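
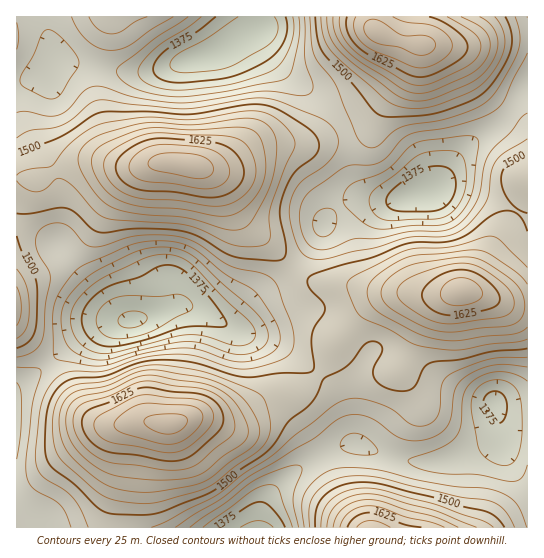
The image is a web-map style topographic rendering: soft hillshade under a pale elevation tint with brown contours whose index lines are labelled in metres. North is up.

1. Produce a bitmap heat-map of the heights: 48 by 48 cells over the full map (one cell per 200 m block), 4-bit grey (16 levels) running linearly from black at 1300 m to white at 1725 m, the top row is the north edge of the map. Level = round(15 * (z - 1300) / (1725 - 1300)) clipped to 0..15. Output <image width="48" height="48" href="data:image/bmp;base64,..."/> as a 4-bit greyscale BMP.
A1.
<image width="48" height="48" href="data:image/bmp;base64,Qk32BAAAAAAAAHYAAAAoAAAAMAAAADAAAAABAAQAAAAAAIAEAAATCwAAEwsAABAAAAAAAAAAAAAAABEREQAiIiIAMzMzAERERABVVVUAZmZmAHd3dwCIiIgAmZmZAKqqqgC7u7sAzMzMAN3d3QDu7u4A////AFVVVmd3d3ZlVDMiIiNWibzNzLu6qZiHZVVVVmd3d3d2ZUQyIjRWiau7uqqZiHd2ZVVVZneIiIiHdmVDMzRWeJqqqZiHd2ZmVVVWZ3iJmZmYiHZUMzRWZ4iIiHdmZmZVVVZmd4mZqqqqmYdlRERFZmd3ZmVVVVVURVZniJqqqqu7qpmHZURFVVVVVVVERERERFZ3iaq7u7zMu6mYdlVVVVVVVUREREQzNFZ4mrvMzM3dy7qph2ZVVUREVVVUREMzNFZ4mrzd3e7u3LuqmHZmVURFVVZVVEMzNEZ4m8zd7u7u7cu6mHdmZVVVVmZmVUMzNEV4m8zd7u7u7cuqmId3ZlVVZmZmZUMzNEVomrvM3d3d3cupiId3dmZmZnd2ZUMiNEVniaqrzMzMy7qYiIh3d2Znd3d2ZUMzNFVmeIiZq7uqqpmIiId3d3d3d3d2ZUQzRFVWZmZ3iZmZmId3d3d3d3d3eHd3ZlVERWZVVVVVZ3h3d2ZVZmd3d3d3d4d3d2ZmZnZlVEM0RVZmZVVERWZ3eHd3d4iIiId3d3dlVDMiIzREREMzRFZneId3eIiJmZiIiIdlQzIRESIzMzMzRFZneIh3iJmaqqmZmZhlQyIREREiIiMzRVZ3d4iIiZqru7uqqZhlQzIREREiIiM0VWZ3d3iJmqu8zMy7uph2VDIiIiIiIjRFVmZ3d4iZqrvM3dzLuod2VEMyIiIiIzRVVmd3eIiZqrvM3dzLqYd2ZUQzMyIiM0VWZmd3d4iJmqu8zMy6mYdmZVVEMzMzNFZmd3d3d3eImaqqu7upmHdmZmZVREM0RWd3d3dmZmd3eJmZmqmYiHZmZmZmVVVVZniIiIdlVVZmZ3iIiIiIh3ZmZnd3ZmZnd4iZiIdlRFVVVWZmZ3iIh3dmZ3eIiIiIiZmZmHZVRFVEREREVWd3d3d3d3iImZmZmqqpmHZVREREMzMzNFZ3d3h3d4iZqqqqu7u6mHZlVURDMiIiM1Z3d4iIiImqu7u8zMy7qYdlVURDMiIiI0VneIiIiJmrzMzd3dzLqYdmVVVEQzIiI0VniIiIiJq8zd3e7t3Luph2ZlVVRDMiM0VneHiIiZq7zd3u7dzLqph3dmZmVUMzM0Vmd3d4iJqrvN3d3cy7qpiHdmZmZVREREVWZ2d3eImaq7y7u7u6qZiHdmZmZlVURERVZmZmd4iJmaqpmaqqmYh3dmZndmZlVVVVVmZVZneIiIiIiIiZmId2ZmZ3d3d3ZmVVVVVVVmd3ZmZmZmd3d3ZmZmZ3iIiId3ZlVVVEVWZmVVVERVVWZmVVZmd4iZmZiIdmVURERVVVREMzMzRERVVVZmeImquqqZh2VURERFVURDIiIiIzNERVZniJq7zLuqmHZVRERFVVRDIhERIiIzRWZ4mrvM3cy7qYZVRERFVVVEMiERESIjRWeJq8zd3dzLuYdlVERVVmVUQyIhEREiNGeavN3d3d3LuodlVEVWZmZlVDMiIRESNGibze7d3dy7qYdlVVVWZmZmZUQyIhESNGibzd3czMuqmYdg=="/>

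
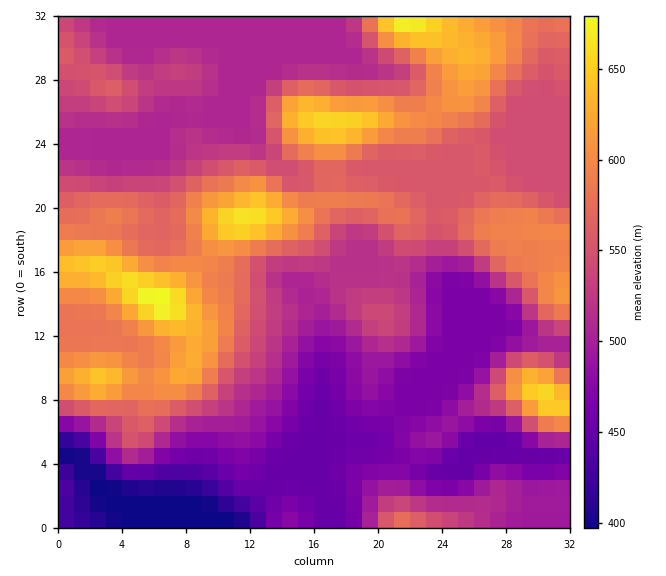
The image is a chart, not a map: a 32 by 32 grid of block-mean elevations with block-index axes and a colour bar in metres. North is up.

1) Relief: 400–690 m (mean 530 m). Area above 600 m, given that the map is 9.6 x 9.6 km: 13.7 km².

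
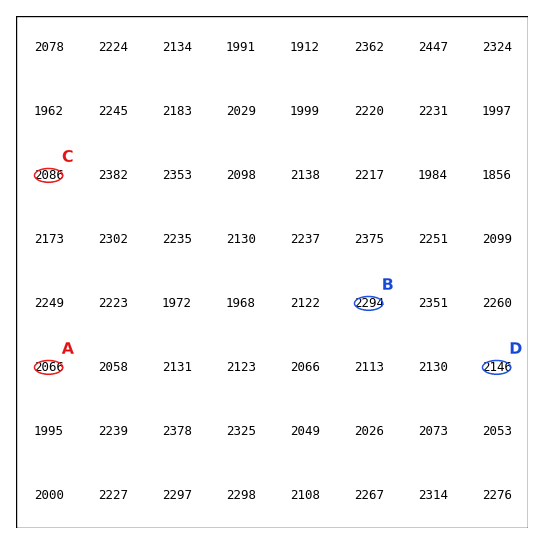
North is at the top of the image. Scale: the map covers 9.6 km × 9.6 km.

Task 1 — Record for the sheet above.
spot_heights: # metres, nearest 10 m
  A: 2070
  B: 2290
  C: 2090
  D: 2150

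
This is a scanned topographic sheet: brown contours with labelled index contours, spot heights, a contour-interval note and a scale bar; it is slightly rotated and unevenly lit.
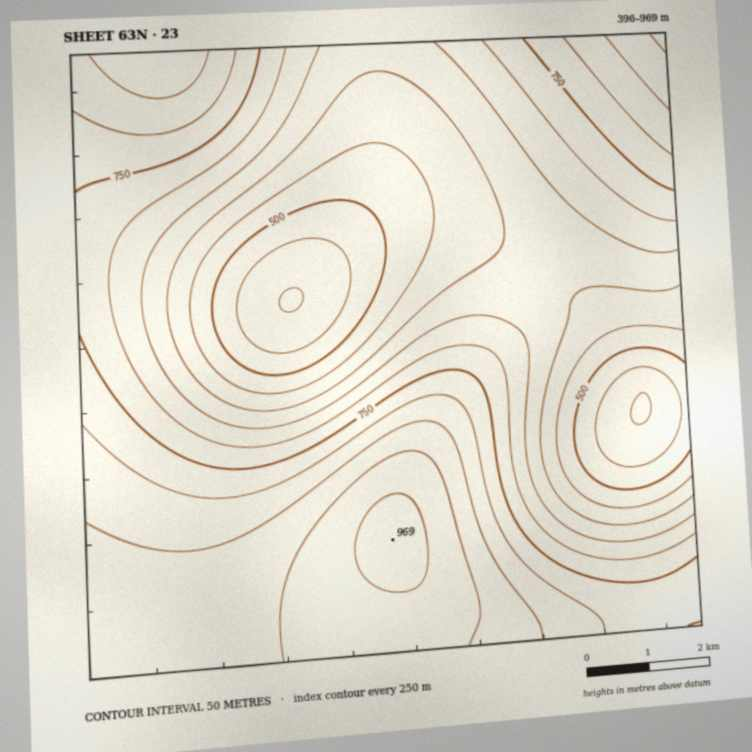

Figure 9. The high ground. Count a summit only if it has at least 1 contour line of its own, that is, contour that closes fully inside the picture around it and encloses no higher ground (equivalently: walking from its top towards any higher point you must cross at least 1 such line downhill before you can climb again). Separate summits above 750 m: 1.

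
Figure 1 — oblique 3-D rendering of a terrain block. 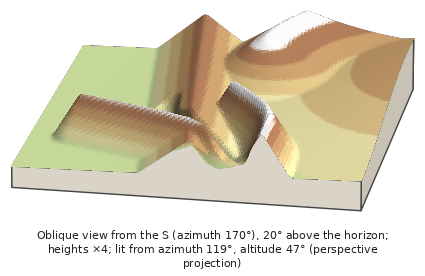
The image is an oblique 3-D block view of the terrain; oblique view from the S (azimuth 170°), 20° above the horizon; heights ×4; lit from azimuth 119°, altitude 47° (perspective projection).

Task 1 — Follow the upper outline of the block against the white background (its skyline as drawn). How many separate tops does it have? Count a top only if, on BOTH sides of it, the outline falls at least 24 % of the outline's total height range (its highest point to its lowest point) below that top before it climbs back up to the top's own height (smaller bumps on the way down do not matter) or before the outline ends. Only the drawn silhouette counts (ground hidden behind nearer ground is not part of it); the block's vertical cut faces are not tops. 0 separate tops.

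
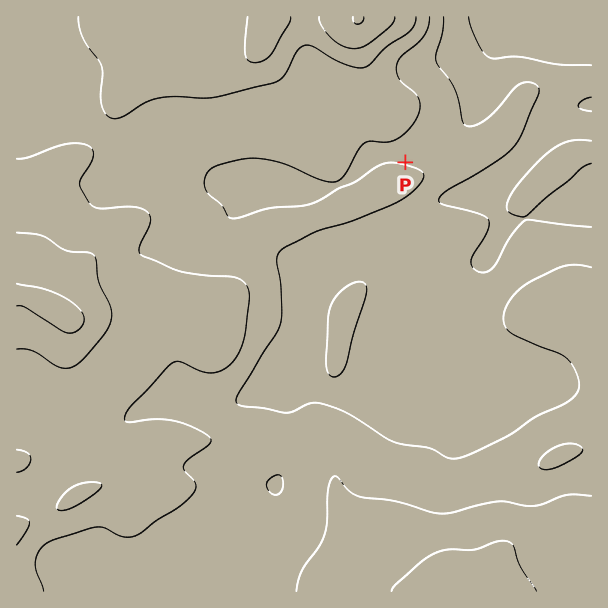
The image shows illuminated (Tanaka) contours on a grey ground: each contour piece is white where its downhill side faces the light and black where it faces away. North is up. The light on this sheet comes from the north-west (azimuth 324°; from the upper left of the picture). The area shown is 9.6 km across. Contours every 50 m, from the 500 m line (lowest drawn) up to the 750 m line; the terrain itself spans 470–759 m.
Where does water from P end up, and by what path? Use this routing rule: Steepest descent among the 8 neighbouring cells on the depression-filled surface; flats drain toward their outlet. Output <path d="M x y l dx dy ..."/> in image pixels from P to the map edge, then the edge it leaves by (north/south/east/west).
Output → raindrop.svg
<path d="M405 162l0-3 9-9 3 0 2-1 12-3 18-9 4-5 2 0 22-22 3-6 3-12 2-2 0-6 1-1 0-11 2-1 0-8 1-1 2-8 4-6 0-1 8-9 0-3 1-2 0-9-1-1 0-6"/>
exit: north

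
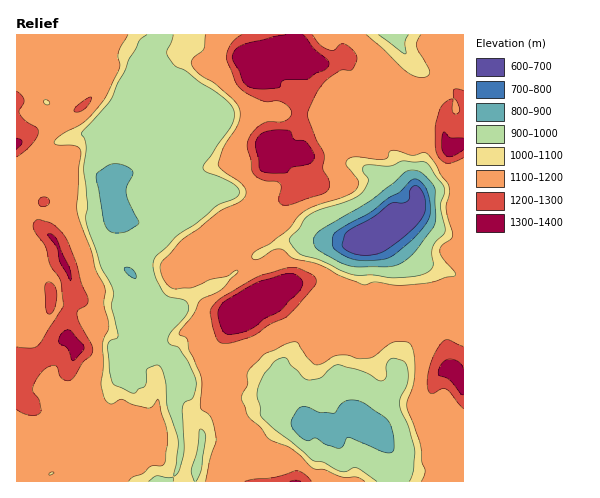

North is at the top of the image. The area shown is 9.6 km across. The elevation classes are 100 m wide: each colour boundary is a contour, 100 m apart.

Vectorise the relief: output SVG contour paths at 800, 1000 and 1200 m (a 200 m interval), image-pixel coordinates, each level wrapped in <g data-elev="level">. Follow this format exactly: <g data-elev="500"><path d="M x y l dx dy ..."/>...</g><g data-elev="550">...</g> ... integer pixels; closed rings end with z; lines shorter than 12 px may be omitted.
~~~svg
<g data-elev="800"><path d="M356 260l-10-4-11-7-3-4 2-11 10-8 26-13 18-14 11-7 13-12 4-1 4 2 7 10 4 17-2 11-7 10-12 13-20 15-15 3z"/></g><g data-elev="1000"><path d="M148 481l10-5 9 2 6-1 0 4"/><path d="M195 481l-4-11 6-18 2-21 2-2 4 3 1 7-5 31z"/><path d="M377 481l-20-13-3 0-7 3-5 1-19-10-10-2-51-43-5-20 1-8 6-15 11-13 6-3 5 0 4 7 12 12 6 3 13-2 11-11 7-2 24 7 18 9 3-1 2-2 0-12 4-7 5-1 9 3 3 7 1 11-2 8-6 12 0 7 9 21 6 24-1 19-5 11"/><path d="M388 277l-16-2-17 0-12-4-23-11-20-6-9-11-1-4 9-11 6-9 5-5 10-4 30-10 11-7 7-13-5-9 1-5 26 0 13-5 22 1 5 4 14 21 0 6-4 13 5 26-12 15-1 7 1 10-3 7-6 3-10 2z"/><path d="M173 35l-6 17 6 12 3 3 10 4 14 11 20 13 9 7 4 7 1 7-3 10-28 42 4 4 27 12 4 4 2 4-4 6-19 7-21 19-18 11-21 21-4 6 3 15 8 16 5 4 16 3 3 5 0 5-1 5-16 17-3 8 1 4 9 3 2 2 8 13 8 20-3 15-8 5-2 5 1 45-5 19-5 5 4-35-10-33-2-25-5-15-4-3-10 4-2 17-6 3-5 4-19-8-3-4-3-10-1-25 2-5 7-3 1-2-7-30 2-15-12-25-15-47 2-14-4-36 2-22-4-14 29-33 7-18 7-11 4-12 10-19 8-5"/><path d="M408 35l-3 7 1 11-1 1-27-19"/></g><g data-elev="1200"><path d="M312 481l-8-8-7-2-23 6-19 2-10 2"/><path d="M17 409l11 6 7 0 4-1 2-4-1-9-7-12 2-7 6-9 7-6 7-2 2 2 4 11 5 2 4 0 5-4 8-14 8-7 2-4-1-6-15-28 0-6 10-6 1-6-6-15-5-20-8-21-5-8-9-9-5-3-11-4-5 3-1 6 12 18 5 18 10 16 3 26-24 39-7 3-15-1"/><path d="M463 346l-15-6-6 2-5 8-6 11-4 21 3 11 3 1 8-5 5 0 17 20"/><path d="M220 343l10 0 21-6 18-12 17-8 29-32 1-4-1-4-16-9-6-1-8 1-28 9-36 21-9 8-2 6 5 24z"/><path d="M48 313l2 1 3-3 4-14-2-10-6-5-3 1-1 5 1 20z"/><path d="M41 206l4 0 3-1 2-4-2-3-3-1-5 1-2 5z"/><path d="M17 157l15-13 5-7 1-6-1-3-11-7-6-7-1-4 5-7 0-3-2-5-5-4"/><path d="M74 112l4 0 6-3 6-7 1-5-13 8-4 4z"/><path d="M463 91l-7-2-3 2 0 7 3 3 3 7 0 5-4 1-2-2 0-13-7 3-6 7-5 20 1 21 4 9 5 4 4 0 14-5"/><path d="M242 35l-11 9-5 12 1 5 9 23 9 8 15 8 6 2 11-1 6 1 6 5 3 5-1 4-6 5-16 0-10 5-8 9-4 9 6 29 10 7 16 3 2 4-2 14 2 3 4 1 37-11 7-5 0-9-6-11 1-15-9-17-7-18 0-6 8-19 8-12 16-11 11-1 6-11-2-7-8-7-6-1-7 6-5 0-9-5-8-10"/></g>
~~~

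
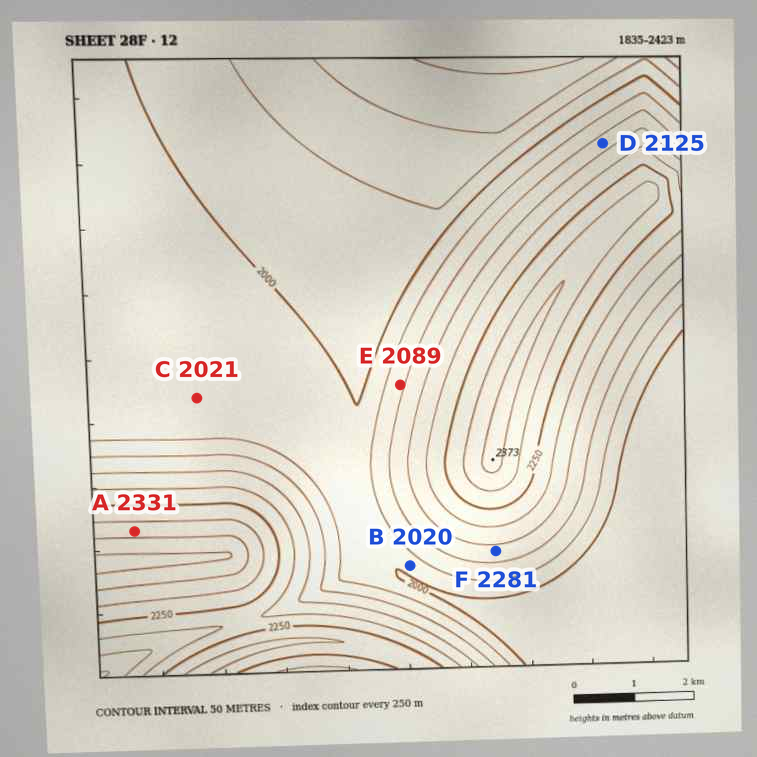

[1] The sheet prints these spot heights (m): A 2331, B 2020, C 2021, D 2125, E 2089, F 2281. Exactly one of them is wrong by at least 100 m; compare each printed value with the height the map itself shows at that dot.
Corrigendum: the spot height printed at F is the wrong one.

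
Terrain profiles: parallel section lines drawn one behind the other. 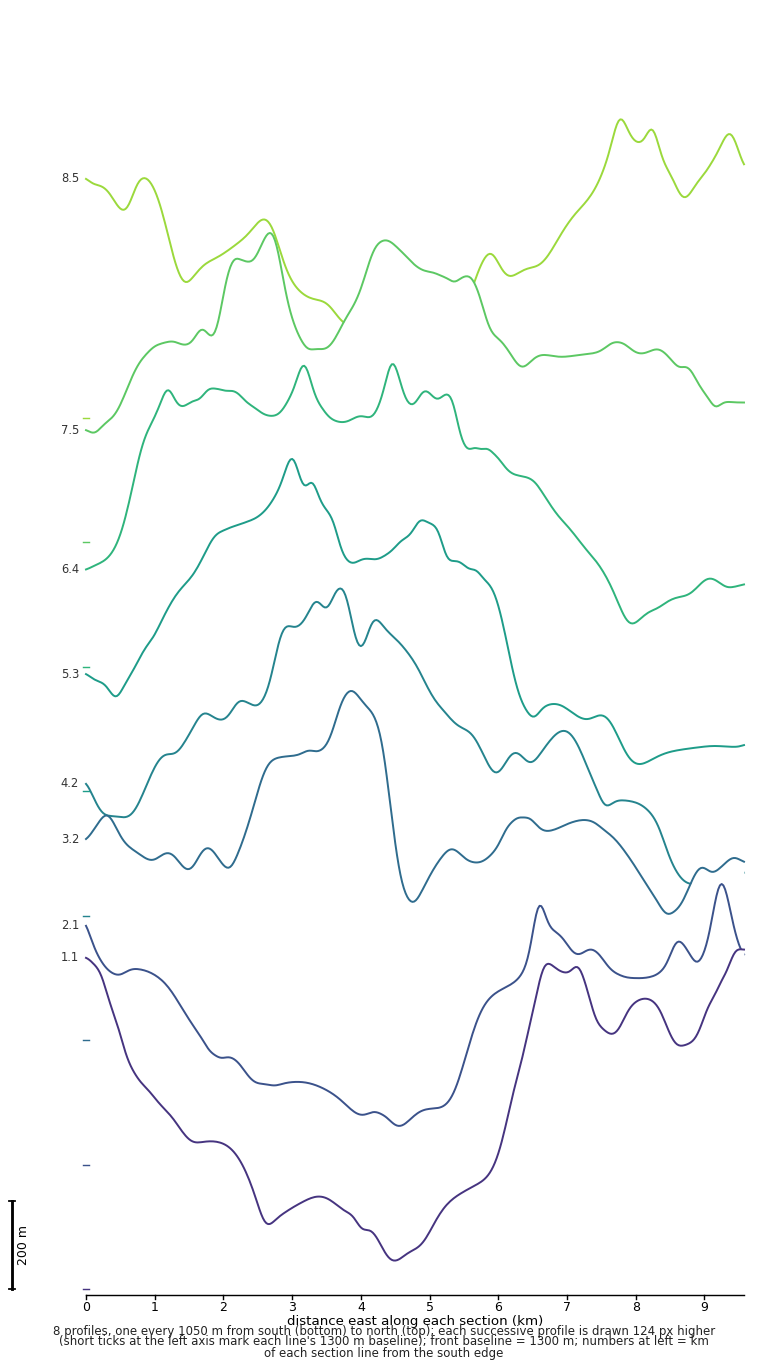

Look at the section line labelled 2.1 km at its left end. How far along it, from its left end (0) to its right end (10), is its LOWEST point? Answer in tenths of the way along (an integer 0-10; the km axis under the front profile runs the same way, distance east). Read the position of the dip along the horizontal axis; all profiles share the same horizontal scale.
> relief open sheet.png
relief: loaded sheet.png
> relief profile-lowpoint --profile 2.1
5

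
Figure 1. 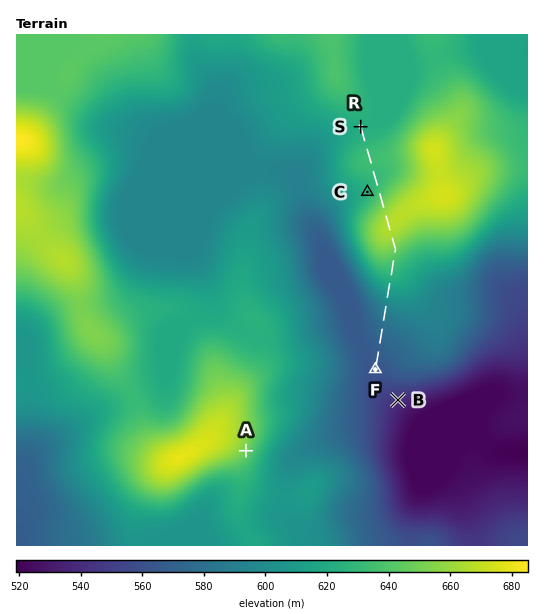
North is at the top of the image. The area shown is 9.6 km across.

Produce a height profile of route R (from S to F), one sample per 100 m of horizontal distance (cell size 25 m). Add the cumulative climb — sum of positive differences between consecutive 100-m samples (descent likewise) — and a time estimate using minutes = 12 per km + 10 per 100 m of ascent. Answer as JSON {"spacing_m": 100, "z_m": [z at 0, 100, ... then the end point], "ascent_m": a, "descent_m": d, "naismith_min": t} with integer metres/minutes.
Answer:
{"spacing_m": 100, "z_m": [622, 623, 624, 627, 630, 632, 634, 634, 633, 631, 630, 630, 633, 637, 643, 649, 655, 660, 664, 666, 666, 664, 660, 654, 648, 643, 639, 634, 630, 626, 620, 615, 608, 602, 596, 591, 587, 584, 581, 578, 575, 573, 571, 569, 567, 565, 564, 563], "ascent_m": 48, "descent_m": 107, "naismith_min": 61}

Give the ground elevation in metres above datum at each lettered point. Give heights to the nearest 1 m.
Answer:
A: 648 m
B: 542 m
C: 626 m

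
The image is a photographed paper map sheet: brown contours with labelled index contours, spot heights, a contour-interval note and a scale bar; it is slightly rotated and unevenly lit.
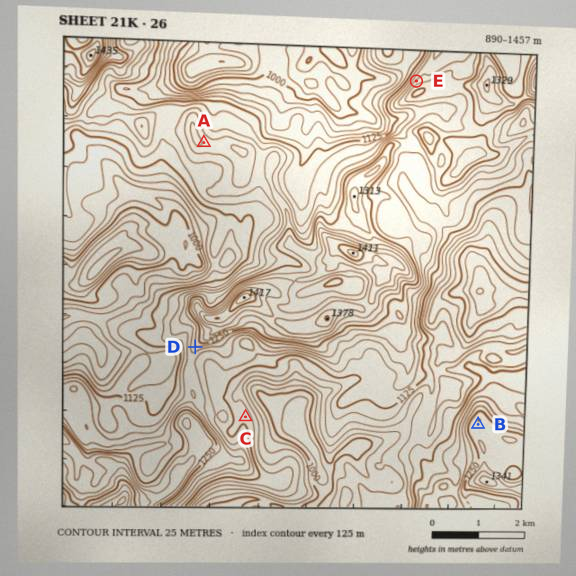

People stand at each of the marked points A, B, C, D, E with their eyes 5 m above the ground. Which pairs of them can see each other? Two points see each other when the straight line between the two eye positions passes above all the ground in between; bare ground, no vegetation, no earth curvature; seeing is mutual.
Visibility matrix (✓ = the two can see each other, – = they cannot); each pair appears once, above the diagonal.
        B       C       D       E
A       –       –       –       ✓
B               ✓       ✓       –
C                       ✓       –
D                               –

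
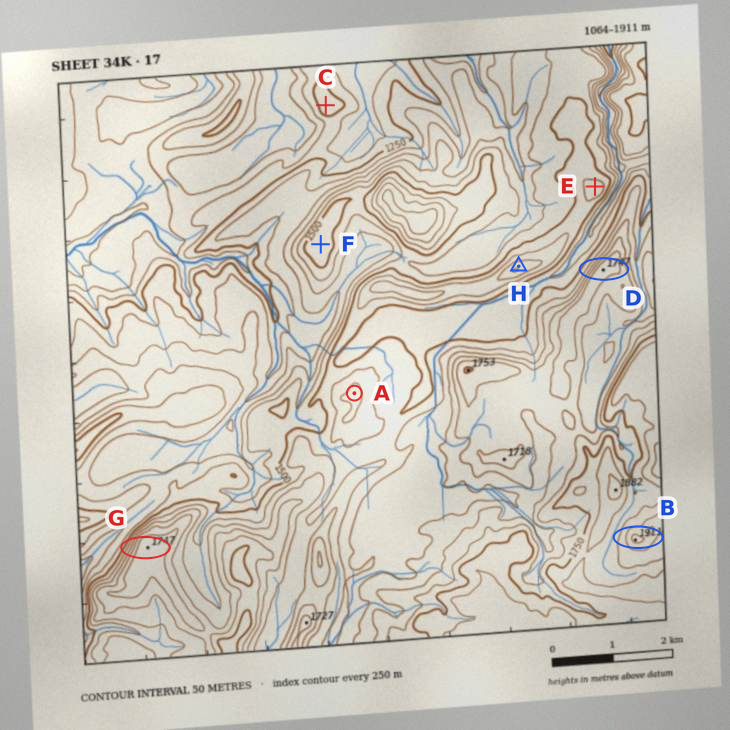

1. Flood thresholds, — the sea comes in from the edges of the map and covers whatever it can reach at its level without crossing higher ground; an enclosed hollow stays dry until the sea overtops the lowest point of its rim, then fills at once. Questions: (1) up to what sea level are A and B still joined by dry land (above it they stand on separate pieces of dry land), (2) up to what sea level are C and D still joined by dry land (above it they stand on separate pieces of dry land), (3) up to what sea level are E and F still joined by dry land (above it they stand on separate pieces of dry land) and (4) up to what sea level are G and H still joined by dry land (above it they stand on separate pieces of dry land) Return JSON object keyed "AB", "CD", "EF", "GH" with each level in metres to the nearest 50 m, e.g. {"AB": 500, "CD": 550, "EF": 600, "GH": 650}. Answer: {"AB": 1550, "CD": 1200, "EF": 1450, "GH": 1500}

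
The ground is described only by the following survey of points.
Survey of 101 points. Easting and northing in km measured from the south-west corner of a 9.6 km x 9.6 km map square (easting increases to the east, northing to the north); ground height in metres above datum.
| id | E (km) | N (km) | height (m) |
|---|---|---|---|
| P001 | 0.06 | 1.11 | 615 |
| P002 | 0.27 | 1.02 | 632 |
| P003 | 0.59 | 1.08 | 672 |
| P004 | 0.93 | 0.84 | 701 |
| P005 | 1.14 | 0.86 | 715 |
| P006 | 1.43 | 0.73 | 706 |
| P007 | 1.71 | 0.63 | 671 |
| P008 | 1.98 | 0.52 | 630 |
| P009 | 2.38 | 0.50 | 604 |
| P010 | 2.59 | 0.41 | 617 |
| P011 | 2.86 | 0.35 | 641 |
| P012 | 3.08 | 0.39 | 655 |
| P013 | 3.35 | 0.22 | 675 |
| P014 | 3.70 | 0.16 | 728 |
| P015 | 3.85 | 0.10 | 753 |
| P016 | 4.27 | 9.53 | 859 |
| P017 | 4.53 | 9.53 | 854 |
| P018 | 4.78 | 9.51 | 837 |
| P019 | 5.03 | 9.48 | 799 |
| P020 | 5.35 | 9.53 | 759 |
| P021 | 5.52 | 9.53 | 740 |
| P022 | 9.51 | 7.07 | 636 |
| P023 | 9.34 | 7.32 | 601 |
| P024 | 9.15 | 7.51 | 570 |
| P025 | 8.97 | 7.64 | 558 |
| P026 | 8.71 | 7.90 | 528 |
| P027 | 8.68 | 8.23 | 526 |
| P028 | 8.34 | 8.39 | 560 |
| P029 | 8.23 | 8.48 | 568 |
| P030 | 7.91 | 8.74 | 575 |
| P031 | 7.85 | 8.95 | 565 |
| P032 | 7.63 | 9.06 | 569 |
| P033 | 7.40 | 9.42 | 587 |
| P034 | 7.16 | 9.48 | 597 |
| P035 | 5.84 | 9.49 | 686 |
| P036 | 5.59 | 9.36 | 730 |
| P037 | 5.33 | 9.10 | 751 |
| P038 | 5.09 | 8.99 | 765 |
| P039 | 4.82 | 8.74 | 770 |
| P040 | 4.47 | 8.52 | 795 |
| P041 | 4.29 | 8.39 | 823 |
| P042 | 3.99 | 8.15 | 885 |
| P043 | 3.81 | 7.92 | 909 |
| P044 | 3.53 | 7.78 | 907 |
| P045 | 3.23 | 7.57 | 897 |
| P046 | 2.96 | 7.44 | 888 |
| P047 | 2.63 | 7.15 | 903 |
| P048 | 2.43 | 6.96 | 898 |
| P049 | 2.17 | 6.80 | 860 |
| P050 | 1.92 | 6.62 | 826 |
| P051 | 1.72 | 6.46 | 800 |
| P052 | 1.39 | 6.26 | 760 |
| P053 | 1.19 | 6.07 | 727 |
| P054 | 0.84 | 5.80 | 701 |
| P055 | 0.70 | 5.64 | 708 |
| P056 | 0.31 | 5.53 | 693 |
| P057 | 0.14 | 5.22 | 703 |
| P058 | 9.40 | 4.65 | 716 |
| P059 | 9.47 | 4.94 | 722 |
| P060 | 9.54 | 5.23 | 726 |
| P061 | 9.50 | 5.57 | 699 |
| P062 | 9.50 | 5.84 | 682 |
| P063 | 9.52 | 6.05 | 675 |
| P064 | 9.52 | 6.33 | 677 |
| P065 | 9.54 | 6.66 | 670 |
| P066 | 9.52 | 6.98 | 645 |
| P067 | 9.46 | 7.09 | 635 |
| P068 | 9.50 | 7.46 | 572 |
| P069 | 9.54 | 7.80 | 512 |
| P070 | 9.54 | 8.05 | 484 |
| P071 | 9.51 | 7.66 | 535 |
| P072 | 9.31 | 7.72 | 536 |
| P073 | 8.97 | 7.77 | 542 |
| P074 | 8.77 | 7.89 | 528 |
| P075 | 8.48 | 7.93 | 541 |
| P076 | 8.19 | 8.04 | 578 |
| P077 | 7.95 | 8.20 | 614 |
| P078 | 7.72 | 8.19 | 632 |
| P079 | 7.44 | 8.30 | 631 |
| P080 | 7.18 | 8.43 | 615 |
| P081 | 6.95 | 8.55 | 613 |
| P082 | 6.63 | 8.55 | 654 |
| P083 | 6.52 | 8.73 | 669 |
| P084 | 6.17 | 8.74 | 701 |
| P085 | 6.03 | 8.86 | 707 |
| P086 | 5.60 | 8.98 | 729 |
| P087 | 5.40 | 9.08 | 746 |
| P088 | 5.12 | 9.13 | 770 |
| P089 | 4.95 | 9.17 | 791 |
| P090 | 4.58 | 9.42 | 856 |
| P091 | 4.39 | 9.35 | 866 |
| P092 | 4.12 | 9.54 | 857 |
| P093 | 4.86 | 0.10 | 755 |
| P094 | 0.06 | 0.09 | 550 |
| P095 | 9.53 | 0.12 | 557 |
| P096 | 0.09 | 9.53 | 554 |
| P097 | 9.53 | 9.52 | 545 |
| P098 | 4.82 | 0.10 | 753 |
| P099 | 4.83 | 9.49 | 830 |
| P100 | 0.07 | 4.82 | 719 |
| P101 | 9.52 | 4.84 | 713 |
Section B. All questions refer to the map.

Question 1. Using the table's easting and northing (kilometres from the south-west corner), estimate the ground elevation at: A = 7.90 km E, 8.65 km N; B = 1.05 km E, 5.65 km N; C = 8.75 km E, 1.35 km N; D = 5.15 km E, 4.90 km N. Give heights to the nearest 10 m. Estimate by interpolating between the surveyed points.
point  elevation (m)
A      580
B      730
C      640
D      770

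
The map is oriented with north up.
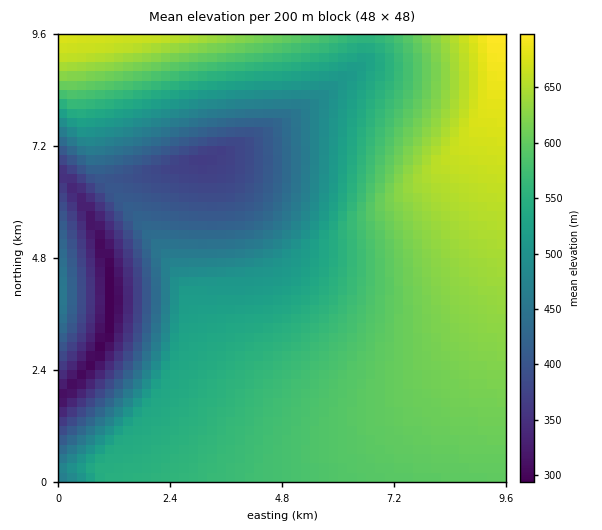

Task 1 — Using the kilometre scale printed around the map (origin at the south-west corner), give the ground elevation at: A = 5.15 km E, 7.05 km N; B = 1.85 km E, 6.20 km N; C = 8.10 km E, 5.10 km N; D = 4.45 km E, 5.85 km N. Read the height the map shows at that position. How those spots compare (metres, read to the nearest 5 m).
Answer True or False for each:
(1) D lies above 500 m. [False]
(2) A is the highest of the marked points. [False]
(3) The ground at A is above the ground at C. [False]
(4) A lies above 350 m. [True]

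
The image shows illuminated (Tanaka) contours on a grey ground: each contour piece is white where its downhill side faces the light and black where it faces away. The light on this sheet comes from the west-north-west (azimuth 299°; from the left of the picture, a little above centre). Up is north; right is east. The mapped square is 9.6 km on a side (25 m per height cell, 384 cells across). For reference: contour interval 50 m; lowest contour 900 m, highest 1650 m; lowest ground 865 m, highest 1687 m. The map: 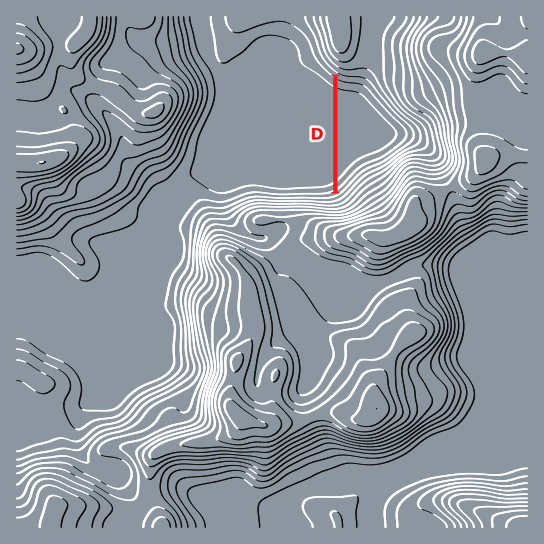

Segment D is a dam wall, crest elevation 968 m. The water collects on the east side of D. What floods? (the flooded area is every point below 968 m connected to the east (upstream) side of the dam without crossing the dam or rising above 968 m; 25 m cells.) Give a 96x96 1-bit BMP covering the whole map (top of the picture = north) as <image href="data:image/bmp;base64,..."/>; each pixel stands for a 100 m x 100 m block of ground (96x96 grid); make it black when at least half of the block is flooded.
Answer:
<image width="96" height="96" href="data:image/bmp;base64,Qk2+BAAAAAAAAD4AAAAoAAAAYAAAAGAAAAABAAEAAAAAAIAEAAATCwAAEwsAAAIAAAAAAAAA////AAAAAAAAAAAAAAAAAAAAAAAAAAAAAAAAAAAAAAAAAAAAAAAAAAAAAAAAAAAAAAAAAAAAAAAAAAAAAAAAAAAAAAAAAAAAAAAAAAAAAAAAAAAAAAAAAAAAAAAAAAAAAAAAAAAAAAAAAAAAAAAAAAAAAAAAAAAAAAAAAAAAAAAAAAAAAAAAAAAAAAAAAAAAAAAAAAAAAAAAAAAAAAAAAAAAAAAAAAAAAAAAAAAAAAAAAAAAAAAAAAAAAAAAAAAAAAAAAAAAAAAAAAAAAAAAAAAAAAAAAAAAAAAAAAAAAAAAAAAAAAAAAAAAAAAAAAAAAAAAAAAAAAAAAAAAAAAAAAAAAAAAAAAAAAAAAAAAAAAAAAAAAAAAAAAAAAAAAAAAAAAAAAAAAAAAAAAAAAAAAAAAAAAAAAAAAAAAAAAAAAAAAAAAAAAAAAAAAAAAAAAAAAAAAAAAAAAAAAAAAAAAAAAAAAAAAAAAAAAAAAAAAAAAAAAAAAAAAAAAAAAAAAAAAAAAAAAAAAAAAAAAAAAAAAAAAAAAAAAAAAAAAAAAAAAAAAAAAAAAAAAAAAAAAAAAAAAAAAAAAAAAAAAAAAAAAAAAAAAAAAAAAAAAAAAAAAAAAAAAAAAAAAAAAAAAAAAAAAAAAAAAAAAAAAAAAAAAAAAAAAAAAAAAAAAAAAAAAAAAAAAAAAAAAAAAAAAAAAAAAAAAAAAAAAAAAAAAAAAAAAAAAAAAAAAAAAAAAAAAAAAAAAAAAAAAAAAAAAAAAAAAAAAAAAAAAAAAAAAAAAAAAAAAAAAAAAAAAAAAAAAAAAAAAAAAAAAAAAAAAAAAAAAAAAAAAAAAAAAAAAAAAAAAAAAAAAAAAAAAAAAAAAAAAAAAAAAAAAAAAAAAAAAAAAAAAAAAAAAAAAAAAAAAAAAAAAAAAAAAAAAAAAAAAAAAAAAAAAAAAAAAAAAAAAAAAAAAAAAAAAAAAAAAAAAAAAAAAAAAAAAAAAAAAAAAAAAAAAAAAAAAAAAAAAAAAAAAAAAAAAAAAAAAAAAAAAAAAAAADAAAAAAAAAAAAAAADgAAAAAAAAAAAAAADwAAAAAAAAAAAAAAD4AAAAAAAAAAAAAAD+AAAAAAAAAAAAAAD/gAAAAAAAAAAAAAD/4AAAAAAAAAAAAAD/8AAAAAAAAAAAAAD/+AAAAAAAAAAAAAD//AAAAAAAAAAAAAD//AAAAAAAAAAAAAD/+AAAAAAAAAAAAAD/8AAAAAAAAAAAAAD/4AAAAAAAAAAAAAD/wAAAAAAAAAAAAAD/gAAAAAAAAAAAAAD/AAAAAAAAAAAAAAD+AAAAAAAAAAAAAAD8AAAAAAAAAAAAAAD4AAAAAAAAAAAAAAAAAAAAAAAAAAAAAAAAAAAAAAAAAAAAAAAAAAAAAAAAAAAAAAAAAAAAAAAAAAAAAAAAAAAAAAAAAAAAAAAAAAAAAAAAAAAAAAAAAAAAAAAAAAAAAAAAAAAAAAAAAAAAAAAAAAAAAAAAAAAAAAAAAAAAAAAAAAAAAAAAAAAAAAAAAAAAAAAAAAAAA="/>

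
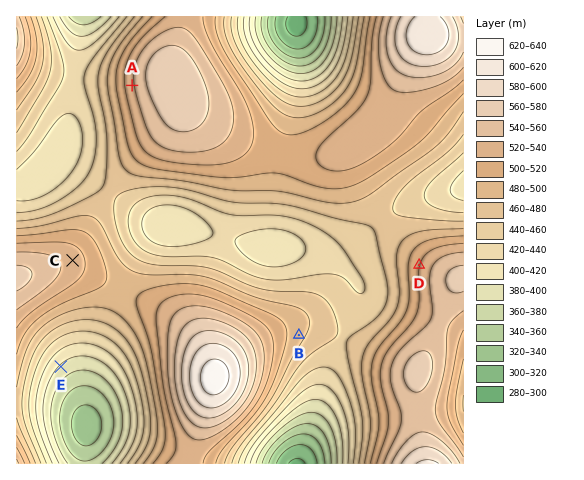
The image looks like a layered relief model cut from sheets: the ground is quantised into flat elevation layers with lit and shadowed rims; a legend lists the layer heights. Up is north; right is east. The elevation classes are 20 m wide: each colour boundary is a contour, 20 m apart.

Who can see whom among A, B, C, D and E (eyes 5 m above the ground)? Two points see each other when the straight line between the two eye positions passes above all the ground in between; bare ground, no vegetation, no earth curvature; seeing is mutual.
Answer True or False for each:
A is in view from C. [True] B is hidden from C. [True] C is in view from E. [False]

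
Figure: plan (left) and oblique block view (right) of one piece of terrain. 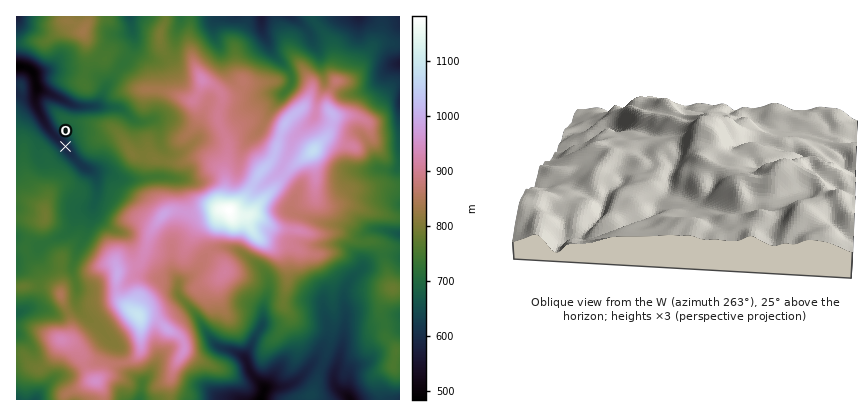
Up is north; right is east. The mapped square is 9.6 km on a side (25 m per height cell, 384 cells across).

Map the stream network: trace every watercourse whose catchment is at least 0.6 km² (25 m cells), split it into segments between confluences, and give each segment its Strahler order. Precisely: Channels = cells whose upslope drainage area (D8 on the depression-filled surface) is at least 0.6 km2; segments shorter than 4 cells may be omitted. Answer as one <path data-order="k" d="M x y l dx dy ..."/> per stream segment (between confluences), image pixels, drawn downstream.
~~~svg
<path data-order="1" d="M218 396l2 2 14 0 0 2 26 0"/><path data-order="1" d="M40 392l-4 6 0 2"/><path data-order="3" d="M264 388l-2 8 0 4-2 0"/><path data-order="1" d="M274 374l-2 4-6 6-2 4"/><path data-order="1" d="M350 372l0 26"/><path data-order="1" d="M156 362l-4 8-8 8-2 4 0 14-2 4"/><path data-order="3" d="M246 360l4 12 14 14 0 2"/><path data-order="1" d="M112 342l-16-18-8-6-10-10-2-2 0-22-4-10 0-10 6-14 6-10 4-14 4-8 0-6 2-6"/><path data-order="1" d="M18 336l-2-2"/><path data-order="2" d="M262 322l-2 6-4 6-6 14-4 6 0 6"/><path data-order="1" d="M262 314l0 8"/><path data-order="1" d="M30 310l-6 0-2 2-6 0"/><path data-order="1" d="M322 302l2 12 4 10 0 12-12 22-10 14-10 10-12 4-16 0-4 2"/><path data-order="2" d="M178 294l2 2 16 18 14 24 10 10 12 2 10 6 4 4"/><path data-order="2" d="M178 282l0 10 0 2"/><path data-order="1" d="M154 278l4 0 16 0 4 4"/><path data-order="1" d="M188 278l-4 2-6 4 0 10"/><path data-order="1" d="M228 248l6 0 10 6 4 4 8 6 12 12 0 16-4 10 0 20-2 0"/><path data-order="1" d="M172 246l0 24 6 8 0 4"/><path data-order="1" d="M46 244l2-2 16-8 8-8 4-10 6-6 8 0 4-4"/><path data-order="1" d="M306 244l2 0 36 0 18 18 0 6-14 14-4 8 0 20 2 0-2 26 0 6-6 20-4 10 0 12 2 2 14 12"/><path data-order="1" d="M120 232l-6-2-20-20 0-4"/><path data-order="2" d="M94 206l2-8 0-20-6-8"/><path data-order="1" d="M296 196l-4 8 0 8 6 4 26 8 16 0 6 2 8 8 10 0 2-2 6-2 12 0 16 4"/><path data-order="1" d="M190 180l-24-2-2-2-12 0-8 2-26 0-8-4-14 0-6-4"/><path data-order="1" d="M362 172l4 0 8-2"/><path data-order="1" d="M278 172l8-12 8-22 20-20 2-8 0-6 8-16 0-16-2 0 0-14-8-12-6-14-14-14-4-2"/><path data-order="2" d="M90 170l-8-4-10-10-6-10-16-16-8-12-6-16"/><path data-order="1" d="M352 170l22 0"/><path data-order="2" d="M374 170l8 0"/><path data-order="2" d="M382 170l14 0 4-4 0-66"/><path data-order="1" d="M240 160l0-6 4-6 18-20 6-12 10-12 4-8 2-4"/><path data-order="1" d="M194 142l-6 6-8 4-10 2-10-8-2-20-6-6-2 0"/><path data-order="1" d="M366 140l6 10 2 12 2 4 6 4"/><path data-order="2" d="M150 120l-12 2-4-2-10-10-6-2-24-2"/><path data-order="1" d="M172 120l-16 0-2 0-4 0"/><path data-order="2" d="M94 106l-16 0-4 0-20-10-2 0-6-4-8-2 0-4-2-2"/><path data-order="1" d="M32 104l4-2"/><path data-order="2" d="M36 102l0-18"/><path data-order="1" d="M264 96l16 0 4-4"/><path data-order="2" d="M284 92l6-6 2-10-2-4-18-20-4-8-6-12 0-16"/><path data-order="1" d="M104 90l-4 12-6 4"/><path data-order="1" d="M370 86l22-20 8-2"/><path data-order="3" d="M36 84l-4-12"/><path data-order="3" d="M32 72l-6-4-10-2"/><path data-order="1" d="M46 70l-6 2-8 0"/><path data-order="1" d="M132 48l2 0 0-12"/><path data-order="1" d="M174 48l2-14 4-12 0-6"/><path data-order="1" d="M218 46l-4-10 0-16 4-4 18 0"/><path data-order="1" d="M136 44l0-4-2-4"/><path data-order="2" d="M134 36l-2-8 0-2"/><path data-order="1" d="M126 34l6-4 0-4"/><path data-order="2" d="M132 26l-2-10"/><path data-order="1" d="M356 22l0-2 2-4"/>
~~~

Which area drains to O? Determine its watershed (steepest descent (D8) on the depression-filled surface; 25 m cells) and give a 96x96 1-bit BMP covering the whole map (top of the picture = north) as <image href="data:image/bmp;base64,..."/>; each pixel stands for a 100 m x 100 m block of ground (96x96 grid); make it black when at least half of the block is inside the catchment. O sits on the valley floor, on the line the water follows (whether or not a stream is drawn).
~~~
<image width="96" height="96" href="data:image/bmp;base64,Qk2+BAAAAAAAAD4AAAAoAAAAYAAAAGAAAAABAAEAAAAAAIAEAAATCwAAEwsAAAIAAAAAAAAA////AAAAAAAAAAAAAAAAAAAAAAAAAAAAAAAAAAAAAAAAAAAAAAAAAAAAAAAAAAAAAAAAAAAAAAAAAAAAAAAAAAAAAAAAABgAAAAAAAAAAAAAADwAAAAAAAAAAAAAAD4AAAAAAAAAAAAAAH8AAAAAAAAAAAAAAH/wAAAAAAAAAAAAAH/8AAAAAAAAAAAAAP/+AAAAAAAAAAAAAP/+AAAAAAAAAAAAAf/+AAAAAAAAAAAAA//+AAAAAAAAAAAAB//+AAAAAAAAAAAAB//+AAAAAAAAAAAAB//+AAAAAAAAAAAAB//+AAAAAAAAAAAAB//+AAAAAAAAAAAAB//+AAAAAAAAAAAAB//8AAAAAAAAAAAAB//4AAAAAAAAAAAAD//wAAAAAAAAAAAAD//gAAAAAAAAAAAAH//AAAAAAAAAAAAAH//AAAAAAAAAAAAAP/+AAAAAAAAAAAAAf/+AAAAAAAAAAAAA//+AAAAAAAAAAAAB//+AAAAAAAAAAAAD//+AAAAAAAAAAAAD///AAAAAAAAAAAAH///AAAAAAAAAAAAP///+AAAAAAAAAAAf////AAAAAAAAAAAf////AAAAAAAAAAAf////AAAAAAAAAAA/////gAAAAAAAAAAf////gAAAAAAAAAAf////gAAAAAAAAAAf////wAAAAAAAAAAP////wAAAAAAAAAAH////4AAAAAAAAAAD////4AAAAAAAAAAB////8AAAAAAAAAAB////+AAAAAAAAAAB///////gAAAAAAAB///////wAAAAAAAA///////wAAAAAAAA///////wAAAAAAAA///////wAAAAAAAA///////wAAAAAAAA///////wAAAAAAAA///////wAAAAAAAA///////wAAAAAAAA///////wAAAAAAAA///////gAAAAAAAA///////AAAAAAAAAf/////+AAAAAAAAAP///wAAAAAAAAAAAH//4AAAAAAAAAAAAD//wAAAAAAAAAAAAB//wAAAAAAAAAAAAA//gAAAAAAAAAAAAAf/gAAAAAAAAAAAAAAPAAAAAAAAAAAAAAAGAAAAAAAAAAAAAAAAAAAAAAAAAAAAAAAAAAAAAAAAAAAAAAAAAAAAAAAAAAAAAAAAAAAAAAAAAAAAAAAAAAAAAAAAAAAAAAAAAAAAAAAAAAAAAAAAAAAAAAAAAAAAAAAAAAAAAAAAAAAAAAAAAAAAAAAAAAAAAAAAAAAAAAAAAAAAAAAAAAAAAAAAAAAAAAAAAAAAAAAAAAAAAAAAAAAAAAAAAAAAAAAAAAAAAAAAAAAAAAAAAAAAAAAAAAAAAAAAAAAAAAAAAAAAAAAAAAAAAAAAAAAAAAAAAAAAAAAAAAAAAAAAAAAAAAAAAAAAAAAAAAAAAAAAAAAAAAAAAAAAAAAAAAAAAAAAAAAAAAAAAAAAAAAAAAAAAAAAAAAAAAAAAAAAAAAAAAAAAAAAAAAAAAAAAAAAAAAAAAAAAAAAAAAAAAAAAAAAAAAAAAAAAAAAAAAAAAAAAAAA="/>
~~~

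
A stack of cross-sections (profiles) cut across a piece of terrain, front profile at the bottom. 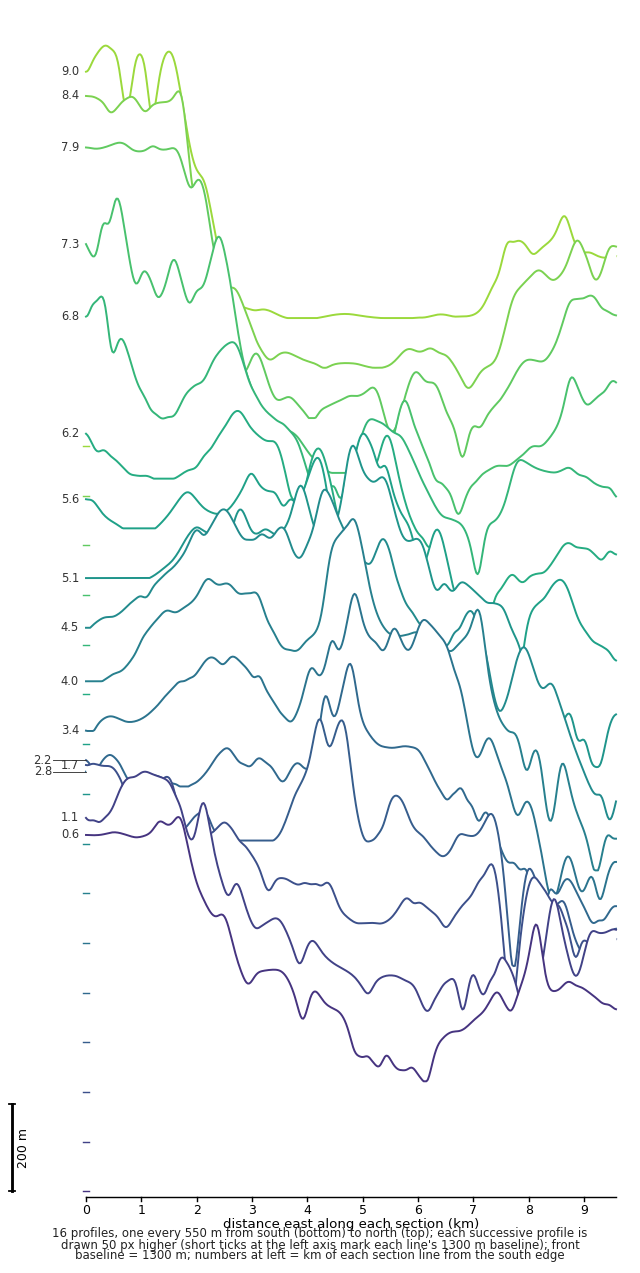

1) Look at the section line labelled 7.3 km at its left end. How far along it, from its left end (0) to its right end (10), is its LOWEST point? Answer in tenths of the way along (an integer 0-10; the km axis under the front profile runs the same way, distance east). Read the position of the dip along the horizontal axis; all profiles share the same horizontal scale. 7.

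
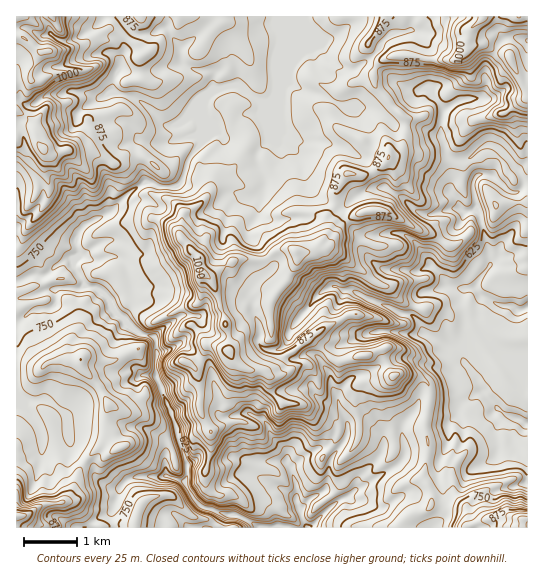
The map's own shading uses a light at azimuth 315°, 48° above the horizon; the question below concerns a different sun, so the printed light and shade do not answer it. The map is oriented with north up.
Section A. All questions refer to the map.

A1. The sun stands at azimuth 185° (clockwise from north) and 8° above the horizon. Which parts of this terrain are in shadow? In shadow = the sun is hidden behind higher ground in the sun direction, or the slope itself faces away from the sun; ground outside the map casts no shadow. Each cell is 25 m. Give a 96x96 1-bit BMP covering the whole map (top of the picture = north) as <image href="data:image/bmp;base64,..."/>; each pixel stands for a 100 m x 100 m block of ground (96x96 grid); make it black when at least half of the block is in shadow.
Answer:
<image width="96" height="96" href="data:image/bmp;base64,Qk2+BAAAAAAAAD4AAAAoAAAAYAAAAGAAAAABAAEAAAAAAIAEAAATCwAAEwsAAAIAAAAAAAAA////AAAAAAADAAAAA/gAAAAAIAAHAcAEB/AAQ/4APADGAMAAf+AYc/4AP+/wAAAA/8AYP/wAH//4AAAB+AAZH/AgH///4AAB4AARz4AAH////AP/wHBA4AAAH////gf/g/AAAAAAH///5Af/g+AAAAAAH///4Af/geAAAAfAH///4AH/gEAAAAPgH///8AB94ABgAAHgH///8AA7YwBAAAAAD///4AAbAAAACAAAB/9/4AADAAAAzAAAE/9+QBAGAAAABAAAA/98ABwGAAAAAAAAAf98AB+GAAAAAAAAAf94AA8GAAAAAAAAAf9wAA4MDgYAAAAAIP8wAAAcD/wAAAAAAP8gAAAcBHgAAAAAAH8AAAA4AAAAAAAAAH8AADg4AAAfgAAAAD8AAHgwAAB/gAAAAAMAAP5wAAB/AAAAAAEAAH/wAAAeAAAAAAEAAP/gAAAAAAADAAAAAOPgAAAAAAAPAAAAAAHgAAAgQAf/AAAAAABgAB/4gAf+AAAcAAB9gD//gAP/AAAfAAA/wB/HH8PuAAAP/jAPgA/wP/H+AAAP/j+Hh494D//+AAAP/j/Dn4x+A//8AAAH/h/BPEA/A//4AAAH/98MOAA/wf/4AAAD//4H8AAf8H/wAAADz/zj8YAf+A/gAAcfDvD4gYAP///AAD8BBmB+AYAH//+YAPngA8A+gQAD//4+AYAef4AegAAB//g/gAAG/wAAAAAA/+APgACAfgAAAAAAf8AAAAA8GAAAAAAAM4/AAAAScAAACAAAAB/+AAABYAAAHAAAAH/+AAAADwAAHgAAAHMEAAAADAAAH4QAAEAAAAAAAAAAP/4AAAAAAAAAAAAAf/+MAAAAAAAAAAAA////AB/gQAAAAAAB////gD/A8AAAAAAD////+AeA+AAABwAH////+AAefgAAA8AP////+AB+PgAAAOA/////+AH//gAAAAB///5/+4f//gAAAAD///x/8//w5gAAAAAH7Pg/4f/AABwAAAA/8HAfwf+MAD4AAAP/8AAfgP8YAHgAAAH/8AAOAD4AAfAAAACD4AAEAAwAA+AAAAADwAAAAMAAAcAAAAABgAAAB+AAAAAAAAAxgAAAD+AAAAAAAAB4wAAAD8AAAAAAAADwIAAAD4AAAAAB8AHwAAAADwIEAAAD8ADgAAAAAAcEAAAD8AAAAAAAAMcAAAAD+AAAAAAAA8cAAAAH+AAAAAAAB4IAAAAD8AAAAAAABwAAAAAw/AGAAAAAAABwBwB4f4OAAAAAAAH8P/D/N/8AAAAAAAH+P/Af4f4AAAAAAAP+H+AH8DgAAAAAAAf8ACgAAAAAAAAAAAfgAAAAAAAAAAAAAAcAAAAAAAgAAAAAAAAAAAAHAAAAAAAAAAAAAAAD/gAAAAAAAAAAAAAAf4AAAAAAAAAAAAAAP8AAAAAAABwfwAAAH4AAAAAAAA//4AwP9wAAAAAAAA/8gB8f+APgAAAAAEfwAB7/PAfwAAAAAEPgAAz2QQgAAAAAAGHAAAAMwMAAAAAAAAAAOAAIgGAAAAAAAAAAPAA="/>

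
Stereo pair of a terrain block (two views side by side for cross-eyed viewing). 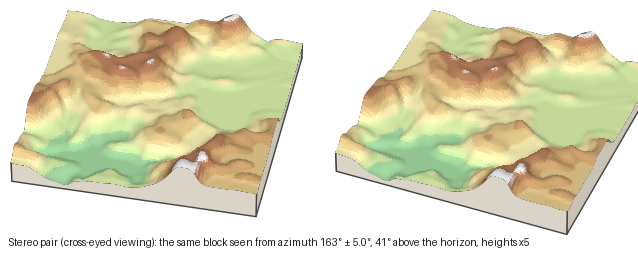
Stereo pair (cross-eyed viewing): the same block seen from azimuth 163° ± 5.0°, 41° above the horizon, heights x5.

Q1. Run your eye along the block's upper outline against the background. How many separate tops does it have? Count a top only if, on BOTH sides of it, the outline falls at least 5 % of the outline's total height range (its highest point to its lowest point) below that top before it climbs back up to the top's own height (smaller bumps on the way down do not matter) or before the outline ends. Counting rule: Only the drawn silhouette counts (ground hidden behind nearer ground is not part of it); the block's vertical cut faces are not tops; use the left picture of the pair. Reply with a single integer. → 2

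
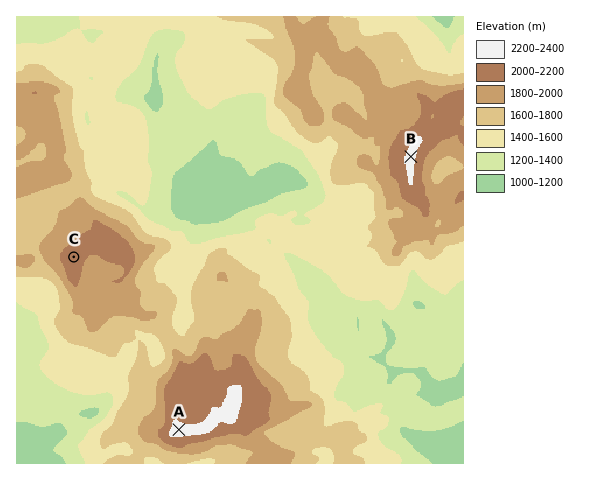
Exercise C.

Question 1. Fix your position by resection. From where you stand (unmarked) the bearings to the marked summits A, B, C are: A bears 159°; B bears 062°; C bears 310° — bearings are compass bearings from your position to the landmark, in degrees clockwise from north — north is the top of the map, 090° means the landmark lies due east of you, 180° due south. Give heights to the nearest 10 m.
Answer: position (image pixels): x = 131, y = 305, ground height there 1880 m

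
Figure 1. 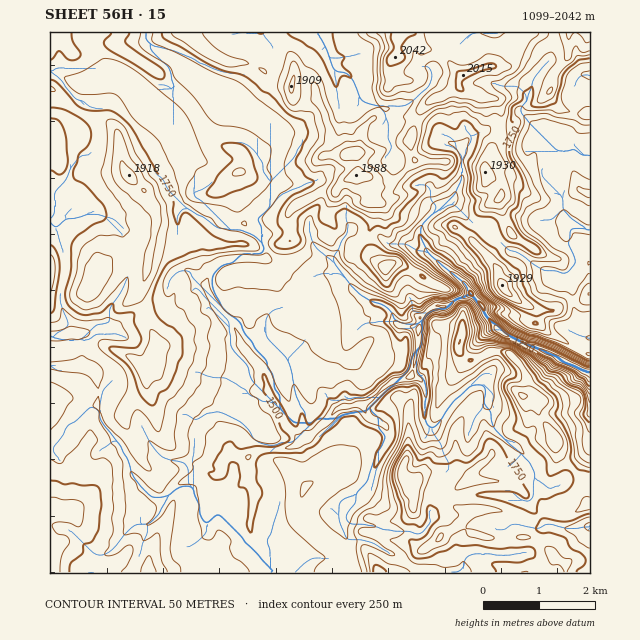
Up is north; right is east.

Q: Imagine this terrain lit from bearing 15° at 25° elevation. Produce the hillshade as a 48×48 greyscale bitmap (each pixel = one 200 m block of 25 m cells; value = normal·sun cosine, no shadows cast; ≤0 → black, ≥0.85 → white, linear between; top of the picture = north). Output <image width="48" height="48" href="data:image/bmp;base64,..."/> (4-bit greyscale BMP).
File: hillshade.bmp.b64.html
<image width="48" height="48" href="data:image/bmp;base64,Qk32BAAAAAAAAHYAAAAoAAAAMAAAADAAAAABAAQAAAAAAIAEAAATCwAAEwsAABAAAAAAAAAAAAAAABEREQAiIiIAMzMzAERERABVVVUAZmZmAHd3dwCIiIgAmZmZAKqqqgC7u7sAzMzMAN3d3QDu7u4A////AIdniXeZqYiIiJh3d4iEbMghRWd4qqdYiId3iIiZmYiIiZd3d3iFm4UzNVVmiIZ5qpd2eJmpiIiIiYd3ZXiGh2Z3RERFVWequ4hmeJqqiIiImXd2V5l2d3Z5l2Znd4mpiXd3iImJiIiImId2aJh5mHQ4qHd3iJhlQ3iIiIeJmIiIiId2eIiKqWNHd4mZmZdmUpmZiIiXiIiIiId3d2d5pzJneImZiIiZiKqqmJl1aJmZiXdnd2ZnhhOHiHZmZ5iJiKqZmJdXd4iZiGZnmHd3dka4iId3iZdmipmImZVohmd4mHeKqYiId3nMqauImoZFnYiIioV3Znd3dWebypmYiJveyruYqWM1rHiIiVZ1Z4h2VDWKqqmZiJvNuZmclkNZqniIlldleId2VVeWV6mZuWm7iZmrdEWcqneJhXdWh3ZlVoqVVIq8pkipWZipdEa8q3d4d3ZGdmZmeKtmVliZdUiZWJiYUkaamoiIeIZGZmZ3iZhHZ1NCSJu5VYmGE3q7zKmZiHVGVnd3iJZXZ1QyJq3mVEeFWr7+/6mZd1NWd3d3eIVndmVFY1ijZTNWiM//+nd3VDWHd3d4iWV3dmZnd0RzZUUyKf/+AHd2VXqYh4iImFd2d3eIeImFZVu6//0QAIiHiql5mYiIhWdmZ3iJiLyWVor//xAAWWdmeHZ6qpiJZXdmZ3iJqsuGaKneAAAnh1UhNEV6qZmoVnZmd3iIq3QnzdzAAARTZWQSNER5mZqVVmZnd4iZlgEDl+8wAGqIc2VFVXZomJplZmZneImXIAMAAOoABr3chWh3dmdmiZhmZmZ3iJlhACQjjIAAi7u6iYh4h2d2Z3V4iIh3eIcgAjSe/gAGy6hmead4iHeHVERGd3dVZ3QTSbzvoAAa22NXh6eJmYeHdUMjRGUzVzJXne7IAACMlUiriJeaqpiHiGaIiYZWdjSImZdiABe5Rc26iYiZqYd3iIq7qnZohVZ2UzMzRIuFa9uYiHeIh2ZnmbuYZnd2RFZBETVGm8gyaXZ3ZXd3ZlVZqqdUVXiIVFIQJGVVeoQiRlV2VHd2VER6qXZVZVeal1MTaHdlNGM2d3iXRWd2VEa7qYiHVmeIh3dFeZdkMkM4qaqXeXd3ZWrLmIiIeIh2Q0ZoqpYiIkRpq7mHmneId5u6mId3mZh3VUVomYZXiXeZrKiHiIiId5upmHZniZiIiHiaqXWLzIiZmph4d4iHd6upiGaJqqmHeIrMqXeIl1aJhoh3ZYh3ecuph2eaqphlVXu7iHmFVFRXh2ZTMnd4i8qYdmmZmXUxNIqamHiDEyEkaDACRGeaq6iHZomZh0MhRamJlEV1EQAkZTAXmYqqqZh1WJmHZDNFeKmHUiNYdCWJhmZXiLqIiIdEeZhTM0VoiqiHVEVol3d2ZViWeIZWd1NIqWMRNGeJq5h3VVeHd6llVFeVNVVmZDWrlSE2d4iKqpd3Vmd1abqZl1Z1IGeHZGq3QhWJmZiKqYdmRXdniYiqmFVmMXiYd5qEITmZmZiKmXZlI1ZpmIiah1VVRA=="/>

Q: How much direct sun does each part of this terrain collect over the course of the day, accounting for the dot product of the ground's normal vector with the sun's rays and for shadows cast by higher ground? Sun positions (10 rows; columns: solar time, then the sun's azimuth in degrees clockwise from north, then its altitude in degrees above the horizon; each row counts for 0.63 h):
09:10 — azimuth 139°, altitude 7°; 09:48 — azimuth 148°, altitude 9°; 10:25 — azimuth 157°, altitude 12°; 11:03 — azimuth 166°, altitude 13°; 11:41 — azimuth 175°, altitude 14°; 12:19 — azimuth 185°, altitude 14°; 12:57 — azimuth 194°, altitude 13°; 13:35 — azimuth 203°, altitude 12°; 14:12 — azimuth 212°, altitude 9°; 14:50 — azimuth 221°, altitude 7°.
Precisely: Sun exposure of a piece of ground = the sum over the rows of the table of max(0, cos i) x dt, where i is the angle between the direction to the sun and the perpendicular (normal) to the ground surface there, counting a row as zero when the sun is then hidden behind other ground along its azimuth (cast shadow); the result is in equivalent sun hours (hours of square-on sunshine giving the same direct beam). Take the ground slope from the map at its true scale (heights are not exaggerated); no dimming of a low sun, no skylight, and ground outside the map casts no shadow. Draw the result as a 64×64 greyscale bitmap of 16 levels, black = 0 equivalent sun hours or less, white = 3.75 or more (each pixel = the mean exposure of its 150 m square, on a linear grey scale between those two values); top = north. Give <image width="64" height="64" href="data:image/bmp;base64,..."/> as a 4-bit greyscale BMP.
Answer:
<image width="64" height="64" href="data:image/bmp;base64,Qk12CAAAAAAAAHYAAAAoAAAAQAAAAEAAAAABAAQAAAAAAAAIAAATCwAAEwsAABAAAAAAAAAAAAAAABEREQAiIiIAMzMzAERERABVVVUAZmZmAHd3dwCIiIgAmZmZAKqqqgC7u7sAzMzMAN3d3QDu7u4A////AFVWZWZ1RDM0VVVEVERVVUMzRGcxESeIiGZnZCETV3eHVndkI1YzQzM0RERENFVVVDRUZxABjuuHZVMQAANoQ1RGh1diJUJEQzNERUM1VVZnh0NjADiHvbmZeIh3ZmIgADVVh2URMTVVVERVQkVVZnhjJEA3hlEYyqzcuqvJICIRMjh3dzARJVVVRUQzVVZnhjI1iWISERFJllREQyEBABFWh2ZUQxETVUREQzRVVnhjM0MSR4qoMQFlRVVDRTNodXdlVVVWZjJVVEREVUVVZkM0QzUyJrxCEkZmVnYzi7z/VVVVVVVlUkVVVERVRFVVVVRDEAA1iEVWVFVDEBNlQ1siI0REVEIjJVVVREQ0VFVndkMgA3l2dlMAAAATZBEkMxERE1VEI5kiVUREM0VVVWd3ZTEkeYZ0NZdUZ4hDIQExERESRVNJiIMSISVCdlZURnd2UzWIRYVDSaqZhDNFQ0URIiI0VIhmioQjJFRVZlM0VmZUM1URV1MiMhESRGh2QyMzMzRWhjIjVnU0RFZ2MRI0RVQyIzARMyBHZSM1WKcQNERDMyd1NImYh1AjIzEAESNERDERMAABAAJ1MjeKpQBERFUiSGV7l2ZmeKtzEAAAEiIzQhEAAAEQAjISebqGIWM0VVN4VZhURVaJed7ZMAARIiNCEgAAAhASAFiJdlMzZSNDJ5ZHhlVVZ3h3dTElMBI0MhAzEAACIRECiqVTElNnUzJZZVd2ZWd2eIhkMninACMgAUQgAAEiIQElmEESIWZ1JGVVeHZWZ3iIhkEkdnpwAABGVDECIBQgATeIMSIhZmhjVEV5hniHiHVCIhZmd3UAAEVUIgJRAkEUepmYVXVVVXZERYl3l3dmQzMzWGd1W6mFAkMTA2URIzeqhkMzQzMzNENFiHqId3ZmVUN3Z2WIiapgAAEEaYITWIIAABABESIjREaImHd2VVVmVXZmZneIiJYAABNZylMzAAAAAAABEiRVaId2dmZmZlVHdVZmZ4l2eqYBRUaetkIREAAAAVVUZ3irZGZmd2VVUzllVmZneHVVdzGGRXvch4gQAAAYmZiIrLUDVWdmZlQimFVlZmZUZlVUUVVGozrLoQAAA4szRWeEAAI1ZVVVUyeFRmZWZUI2ZUJBRUaBABEAAAFZUBESIgAAFCIkVERFaWVnZmVVUyNVMSA1VFUAAAABSGISh1ZTESR2IRJFZlN3ZndmZVVUIRIQACdjNAAAAWu0E0W5rMqHZmQiIyNEJoZmZmZmVVVDERJCMzIjAAA3d1eXZpe97brIQzIjMxFahnZVZmVUREM0WlMQABEAAli6v+h4d8zMt4ylQzNEQ4d2d3ZWZVREMgO+32AAAAAX/6MRNYxmiYmpNZdTRCMmhmd3h2VVQzIm3/qd2pMABO/kAAACSHQ0VolkaXQ1Qjd3d3d2ZVRERJ//yLvfxxAYujEQAAERdDNFaIVHljNFZXd3d2ZkQzRJ3M2qq6IAAWhiIyEAEhBkM0RWZlaJc1hyNWZVVmZVVXzKzM20AAAq2FECQyNUIkNENEVmVWnNuaYQARA2d3dlvapiWCAAAoqrQAAmmpVFEkMzNEREZnvd7+uJp6u5dWuHYwAAAAE1erYAAW2TEkMTQhEjNERmVIu7vNuHrOx37WMyAAAAAnmskQJYgxABIiMyEREkRFZURkEAABISRVmYgSQQIhEkbNYQFLcAARIyNDIRATREVlVTEAAAN3ZEVmd0RHh4lkrMgAI2MAASMyNEMyEjVmVVQyESESJmV3ZnpkeKzNqKQSEANnchEjNEaGZVVFZlZ2RBABJZpyIzi7VXm//+l3dxAAGf/HdEVVVmZmZmZ3iIQ1IVi7maYiEp637sy7msuVQQAUfMyYl2ZolWZmZ4mJcyI2iZmHimIQApq8uFUzWLuWIXtjVmljJHqWVmZ3maYjM0MjR4d4hBEAAirKZWhCJZ2UV7czZCIzNBZlZ3d4cwEjMjM0ipZURDMzI4qWMYuqq8dVdiRSM0QxBmVVRWUhIiNEMiEkQyJWebdCEQESKu7tx4dDRCI0REImVUQ0QxEiM0M0QxEkVERnrbuFMjM2qpmFQhMxETREQ0VVRERDIiMzRFZ2ZTNEMyIkRXh3ZWYQAAEiEzMhNURFVFVEREMyIzNEVmQyIzRDMhEgAAAUmmAAAjMiRkIlVEVlVVRFUyIiNEVVMRESIkQzNCAAESMjdAAlQxJXdTNVV3RFVVUxERI0RVMhERIjVlVlEABFQyFHVGVXZFSWVWiJxEVVUwASI0RWUyIiIkaJhmUQABZUU1qYh5q4ZDaZrczlZlMQASNERWZDMzM1ia26hBEQACITbO293suWS//cdEiFESESM0RXdTMzRGmZq5iDEiETmnUn///97rzWr9QRCVERERI0RXdSI0RXmqmIZEMjM1jv21EUzaYyE2Y2tjNCETMzM0RYhSI0V4mpl1VUMzM0VVjLpAA1MREjZ0I4ZEAkVVREV6yDI0eby6l1M1MSM0VFZ1MzIkarq8uXUzd0NVeHdladxSNGnO/slkMyIRM0VVVodTNGURWrq7p0OdqJiZiInOgQA3rex0RDMzISI0RERVm5iYcQAAESaYZF3vd2RWnKMAFIvdgyIzMzMRIjRlVUISR5gxAAABNId2V89mM0V2IBFZzbYiMzMzQxEjRWZndmZ4MjRDMiJFiZh4iVVFZSJmU0iZYzNEMyNDIjRFVnqnVndDRVQyEkaah3aX"/>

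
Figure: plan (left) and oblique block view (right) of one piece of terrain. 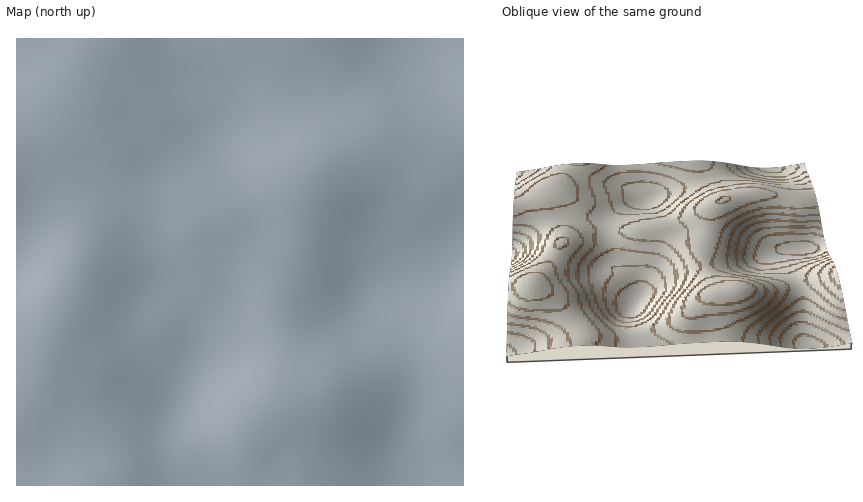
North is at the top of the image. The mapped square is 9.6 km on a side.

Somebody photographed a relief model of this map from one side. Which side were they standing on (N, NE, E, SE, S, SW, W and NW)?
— S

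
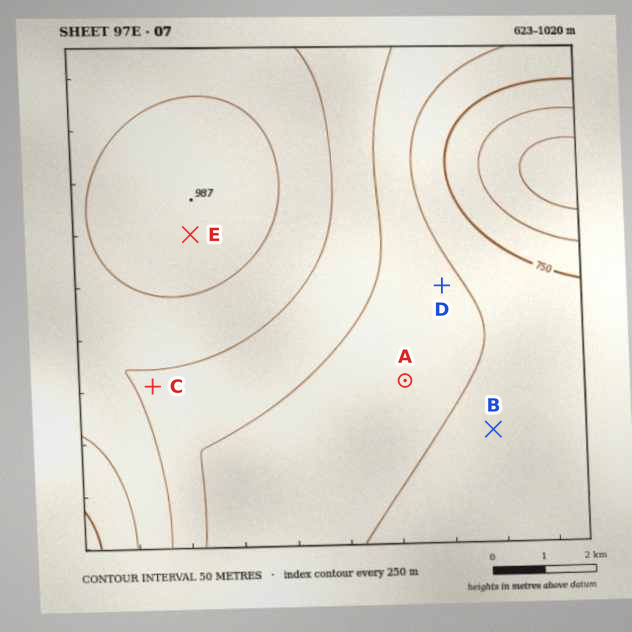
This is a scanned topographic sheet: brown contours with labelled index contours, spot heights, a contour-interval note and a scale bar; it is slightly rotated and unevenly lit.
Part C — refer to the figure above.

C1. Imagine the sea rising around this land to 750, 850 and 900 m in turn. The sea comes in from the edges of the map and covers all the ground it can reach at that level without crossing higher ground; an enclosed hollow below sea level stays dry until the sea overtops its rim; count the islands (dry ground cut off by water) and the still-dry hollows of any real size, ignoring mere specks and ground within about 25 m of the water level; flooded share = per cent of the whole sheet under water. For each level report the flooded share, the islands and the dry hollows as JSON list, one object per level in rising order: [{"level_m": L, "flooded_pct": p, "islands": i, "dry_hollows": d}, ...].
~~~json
[{"level_m": 750, "flooded_pct": 8, "islands": 0, "dry_hollows": 0}, {"level_m": 850, "flooded_pct": 52, "islands": 0, "dry_hollows": 0}, {"level_m": 900, "flooded_pct": 65, "islands": 0, "dry_hollows": 0}]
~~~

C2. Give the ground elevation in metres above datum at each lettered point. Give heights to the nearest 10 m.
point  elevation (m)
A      820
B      790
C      890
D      810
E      980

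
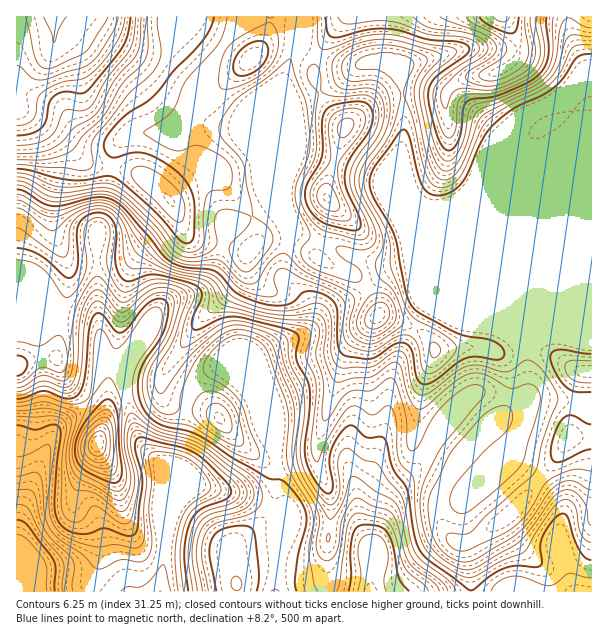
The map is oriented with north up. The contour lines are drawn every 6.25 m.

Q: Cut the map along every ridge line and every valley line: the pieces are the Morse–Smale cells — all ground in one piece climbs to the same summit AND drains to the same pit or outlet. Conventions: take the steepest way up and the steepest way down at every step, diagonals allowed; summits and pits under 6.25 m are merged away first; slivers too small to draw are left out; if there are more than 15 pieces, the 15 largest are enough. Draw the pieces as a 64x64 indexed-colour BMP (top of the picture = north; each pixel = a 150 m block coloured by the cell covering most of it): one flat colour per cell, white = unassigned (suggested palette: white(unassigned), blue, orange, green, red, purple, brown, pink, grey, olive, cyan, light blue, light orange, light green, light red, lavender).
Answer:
<image width="64" height="64" href="data:image/bmp;base64,Qk12CAAAAAAAAHYAAAAoAAAAQAAAAEAAAAABAAQAAAAAAAAIAAATCwAAEwsAABAAAAAAAAAA////ALR3HwAOf/8ALKAsACgn1gC9Z5QAS1aMAMJ34wB/f38AIr28AM++FwDox64AeLv/AIrfmACWmP8A1bDFAAB3d3eIiIiI/////wAAAAAADd3e7u7u7u4AAAAAAAAAB3d3d3iIiIj/////AAAAAAAN3d3u7u7u7gAAAAAAAAB3d3d3eIiIiP////8AAAAAAA3d3e7u7u7uAAAAAAAAAHd3d3d4iIiI/////wAAAAAADd3d7u7u7u4AAAAAAAAAd3d3d3iIiIiP////AAAAAAAN3d3u7u7u7gAAAAAAAAB3d3d3eIiIiI////8AAAAAAA3d3e7u7u7gAAAAAAAAAHd3d3d4iIiIj/////8ABQAADd3N7u7u7gAAAAAAAAAAd3d3d4iIiIiP//////AFUABczN3u7u7gAAAAAAAAAAB3d3d4iIiIiI///////wBVVVzM3d7u7uAAAAAAAAAAALd3d3iIiIiIAP//////AFVVXMzd3u7u4AAAAAAAAAAAt3d3eIiIiIgA////8AAFVVVczN3e7u7gAAAAAAAAAAC7d3d4iIiIiAAA/wAAAAVVVVzM3d3u7uAzAAAAAAAAALt3d3iIiIiIAAAAAAAABVVVzMzN3d7u3TMAAAAAAAAAu3d3d4iIiIgAAAAAAAAFVVXMzM3d3d3dMzAAAAAAAAC7t3d3eIiIiAAAAAAAAAVVXMzMzN3d3d0zMwAAAAAAALu3d3d4iIiAAAAAAAAABVVczMzM3d3dMzMzMAAAAAAAu7t3d3iIiAAAAAAAAAAFVVXMzMzd3dMzMzMzAAAAAAC7u3d3eIiAAAAAAAAAABVVVczMzM3dMzMzMzMzAAAAALu7t3d3iIAAAAAAAAAAFVVVzMzMzd0zMzMzMzMAAAAAu7u7d3eIgAAAAAAAAAEVVVXMzMzN3dMzMzMzMwAAAAC7u7u3d4iAAAAAAAAAARVVVVzMzM3d0zMzMzMzAAAAALu7u7t3eAAAERAAAAARVVVVXMzMzd3TMzMzMzMAAAAAu7u7u7d3ERAREQAAABFVVVVczMzN3dMzMzMzMzAAAAC7u7u7t3cRERERAAABEVVVVVXMzMzd0zMzMzMzMAAAALu7u7u3dxEREREQAREVVVVVVczMzN3dMzMzMzMwAAAAu7u7u7t0ERERERERERVVVVVVzMzM3d0zMzMzMzAAAAC7u7u7u0RBERERERERFVVVVVVczMzN3TMzMzMzMAAAALu7u7u7REQRERERERERFVVVVVzMzM3dMzMzMzMwAAAAu7u7u7RERBERERERERERFVVVVczMzNMzMzMzMiMAAzO7u7u7tEREQRERERERERERJVVVXMzMMzMzMzMiIzMzM7u7u7EURERBERERERERERESVVVVxVVTMzNVUiIjMzMzERERERREREQRERERERERERIlVVVVVVU1VVUiIiMzMzMRERERFEREREERERERERERIiIlVVVVVVVVUiIiIzMzMxEREREUREREREQRERERERIiIiIlVVVVVVUiIiIjMzMzERERERREREREREERERERIiIiIiJVVVVVIiIiIiMzMzMRERERFERERERERBEREREiIiIiIiVVVSIiIiIiIzMzMxEREREUREREREREERERESIiIiIiIiImYiIiIiIjMzMzERERERRERERERERBERERIiIiJmZmZmYiIiIiIiMzMzMRERERFEREREREREEREREiIiZmZmZmaSIiIiIiIzMzMxEREREUREREREREQRERESJmZmZmZmaZIiIiIiIjMzMzERERERRERERERERBERERZmZmZmZmaZIiIiIiIiMzMzMRERERFEREREREREERERFmZmZmZmZpkiIiIiIiIzMzMxERERERREREREREQRERGmZmZmZmZpkiIiIiIiIjMzMzERERERFEREREREQREREaZmZmZmZmmSIiIiIiIiMzMzMREREREURERERERBEREapmZmZmZmmZIiIiIiIiIzMzMxERERERRERERERBERERqmZmZmZmaZIiIiIiIiIjMzMzEREREREURERERBERERqqZmZmZmmZkiIiIiIiIiMzMzMRERERERREREREERERGqpmZmaZmZmSIiIiIiIiMzMzMxERERERFEREREEREREaqpZpmZmZmZIiIiIiIiIzMzMzEREREREUREREQREREaqqmZmZmZmZkiIiIiIiIjMzMzMRERERERFEREQREREaqqqZmZmZmZmSIiIiIiIiMzMzMxEREREREREREREREaqqqpmZmZmZmZIiIiIiIiIzMzMzERERERERERERERqqqqqqmZmZmZmZkiIiIiIiIjMzMzMRERERERERERERqqqqqqqZmZmZmZmSIiIiIiIiIjMzMxERERERERERERGqqqqqqmmZmZmZmZIiIiIiIiIiIjMzEREREREREREREaqqqqqqZmmZmZmZkiIiIiIiIiIiIzMRERERERERERERGqqqqqpmZmmZmZmSIiIiIiIiIiIiMxEREREREREREREaqqqqqmZmZmmZmSIiIiIiIiIiIiIjERERERERERERERGqqqqqZmZmYpmSIiIiIiIiIiIiIiMREREREREREREREaqqqqqmZiIiIiIiIiIiIiIiIiIiIxERERERERERERERGqqqqqYiIiIiIiIiIiIiIiIiIiIzERERERERERERERERqqqqoiIiIiIiIiIiIiIiIiIiIjMRERERERERERERERGqqqqiIiIiIiIiIiIiIiIiIiIiMxEREREREREREREREaqqqqIiIiIiIiIiIiIiIiIiIiMz"/>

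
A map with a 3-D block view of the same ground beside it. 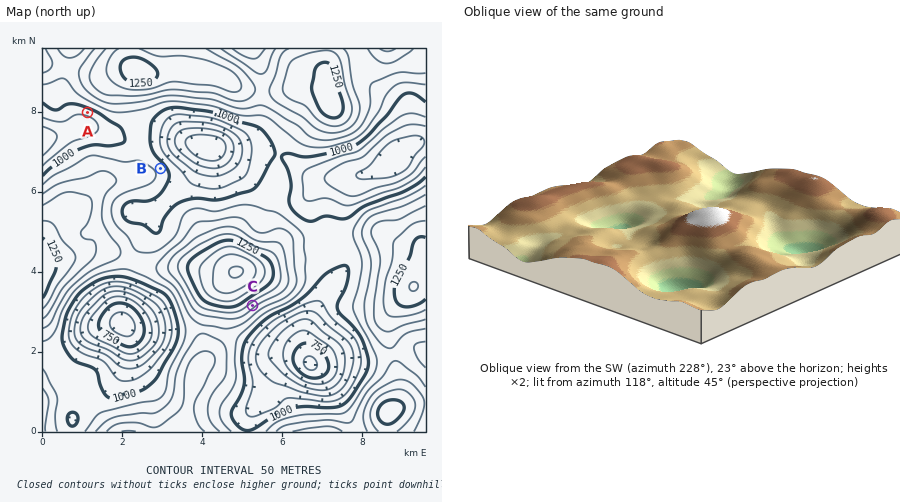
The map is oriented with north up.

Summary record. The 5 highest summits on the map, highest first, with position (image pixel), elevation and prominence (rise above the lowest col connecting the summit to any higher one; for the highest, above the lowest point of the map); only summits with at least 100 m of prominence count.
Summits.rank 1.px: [236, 272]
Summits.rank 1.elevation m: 1406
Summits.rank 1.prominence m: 731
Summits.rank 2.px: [414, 286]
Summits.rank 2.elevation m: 1304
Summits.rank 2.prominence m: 277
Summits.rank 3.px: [328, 100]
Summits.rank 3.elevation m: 1289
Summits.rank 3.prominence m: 273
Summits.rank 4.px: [138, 70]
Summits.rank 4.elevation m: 1285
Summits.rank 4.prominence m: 147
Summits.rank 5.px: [388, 412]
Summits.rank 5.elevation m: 1279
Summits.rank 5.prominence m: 186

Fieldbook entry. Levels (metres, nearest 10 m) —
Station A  970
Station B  1030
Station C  1170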